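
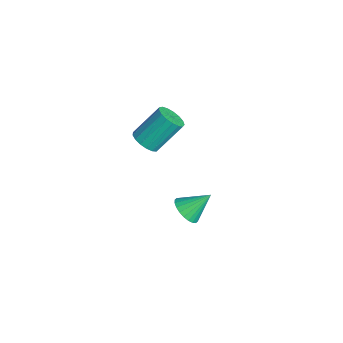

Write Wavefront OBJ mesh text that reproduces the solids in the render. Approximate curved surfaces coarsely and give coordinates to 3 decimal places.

v 2.41 -3.279 -2.551
v 2.769 -2.932 -2.982
v 2.49 -2.341 -1.729
v 2.53 -2.858 -3.044
v 2.273 -2.848 -3.031
v 2.037 -2.903 -2.944
v 1.858 -3.016 -2.798
v 1.762 -3.169 -2.614
v 1.766 -3.339 -2.42
v 1.867 -3.499 -2.246
v 2.051 -3.627 -2.119
v 2.29 -3.701 -2.057
v 2.547 -3.711 -2.071
v 2.783 -3.656 -2.157
v 2.962 -3.543 -2.304
v 3.058 -3.39 -2.488
v 3.054 -3.22 -2.681
v 2.953 -3.059 -2.855
v -2.702 -3.496 -3.098
v -2.079 -3.624 -2.922
v -2.195 -2.491 -1.687
v -2.818 -2.364 -1.862
v -2.052 -3.391 -3.134
v -2.167 -2.258 -1.898
v -2.173 -3.181 -3.337
v -2.289 -2.049 -2.101
v -2.416 -3.044 -3.485
v -2.532 -1.912 -2.249
v -2.725 -3.011 -3.545
v -2.841 -1.879 -2.309
v -3.028 -3.089 -3.502
v -3.144 -1.956 -2.266
v -3.257 -3.26 -3.367
v -3.372 -2.127 -2.131
v -3.358 -3.485 -3.17
v -3.474 -2.352 -1.934
v -3.309 -3.713 -2.956
v -3.425 -2.58 -1.721
v -3.121 -3.891 -2.775
v -3.237 -2.758 -1.54
v -2.838 -3.979 -2.668
v -2.953 -2.846 -1.433
v -2.523 -3.956 -2.66
v -2.638 -2.824 -1.424
v -2.249 -3.828 -2.751
v -2.365 -2.696 -1.516
f 2 1 4
f 2 4 3
f 4 1 5
f 4 5 3
f 5 1 6
f 5 6 3
f 6 1 7
f 6 7 3
f 7 1 8
f 7 8 3
f 8 1 9
f 8 9 3
f 9 1 10
f 9 10 3
f 10 1 11
f 10 11 3
f 11 1 12
f 11 12 3
f 12 1 13
f 12 13 3
f 13 1 14
f 13 14 3
f 14 1 15
f 14 15 3
f 15 1 16
f 15 16 3
f 16 1 17
f 16 17 3
f 17 1 18
f 17 18 3
f 18 1 2
f 18 2 3
f 20 19 23
f 20 23 21
f 21 23 24
f 21 24 22
f 23 19 25
f 23 25 24
f 24 25 26
f 24 26 22
f 25 19 27
f 25 27 26
f 26 27 28
f 26 28 22
f 27 19 29
f 27 29 28
f 28 29 30
f 28 30 22
f 29 19 31
f 29 31 30
f 30 31 32
f 30 32 22
f 31 19 33
f 31 33 32
f 32 33 34
f 32 34 22
f 33 19 35
f 33 35 34
f 34 35 36
f 34 36 22
f 35 19 37
f 35 37 36
f 36 37 38
f 36 38 22
f 37 19 39
f 37 39 38
f 38 39 40
f 38 40 22
f 39 19 41
f 39 41 40
f 40 41 42
f 40 42 22
f 41 19 43
f 41 43 42
f 42 43 44
f 42 44 22
f 43 19 45
f 43 45 44
f 44 45 46
f 44 46 22
f 45 19 20
f 45 20 46
f 46 20 21
f 46 21 22



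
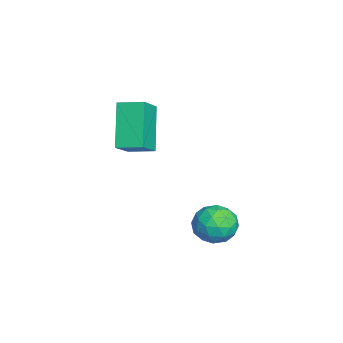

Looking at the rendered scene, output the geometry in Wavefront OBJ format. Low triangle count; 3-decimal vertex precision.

v -0.649 0.313 0.184
v 0.242 -0.051 0.901
v -0.424 1.18 0.345
v 0.468 0.816 1.061
v 0.452 0.284 -1.201
v 1.344 -0.08 -0.485
v 0.678 1.151 -1.041
v 1.569 0.787 -0.324
v 3.908 3.53 -2.773
v 4.39 2.947 -2.748
v 3.19 2.973 -1.952
v 3.672 2.39 -1.927
v 3.876 3.061 -1.642
v 4.319 3.405 -2.15
v 3.261 2.515 -2.55
v 3.704 2.859 -3.058
v 3.989 2.319 -2.61
v 4.37 2.657 -2.049
v 3.21 3.263 -2.651
v 3.591 3.601 -2.09
v 4.212 3.287 -2.833
v 3.368 2.633 -1.867
v 3.488 3.027 -1.7
v 3.771 2.684 -1.685
v 4.171 3.557 -2.481
v 4.454 3.214 -2.467
v 4.152 3.281 -1.817
v 3.126 2.706 -2.233
v 3.409 2.363 -2.219
v 3.809 3.236 -3.015
v 4.092 2.893 -3
v 3.428 2.639 -2.883
v 4.26 2.575 -2.737
v 3.838 2.248 -2.254
v 3.596 2.321 -2.62
v 3.857 2.524 -2.919
v 4.483 2.774 -2.408
v 4.061 2.447 -1.924
v 4.181 2.841 -1.757
v 4.442 3.043 -2.056
v 4.248 2.405 -2.326
v 3.519 3.473 -2.776
v 3.097 3.146 -2.292
v 3.138 2.877 -2.644
v 3.399 3.079 -2.943
v 3.742 3.672 -2.446
v 3.32 3.345 -1.963
v 3.723 3.396 -1.781
v 3.984 3.599 -2.08
v 3.332 3.515 -2.374
f 2 4 1
f 5 2 1
f 1 4 3
f 3 5 1
f 2 8 4
f 6 2 5
f 6 8 2
f 4 8 3
f 7 5 3
f 3 8 7
f 7 6 5
f 8 6 7
f 9 46 25
f 46 20 49
f 25 49 14
f 46 49 25
f 9 25 21
f 25 14 26
f 21 26 10
f 25 26 21
f 9 21 30
f 21 10 31
f 30 31 16
f 21 31 30
f 9 30 42
f 30 16 45
f 42 45 19
f 30 45 42
f 9 42 46
f 42 19 50
f 46 50 20
f 42 50 46
f 10 26 37
f 26 14 40
f 37 40 18
f 26 40 37
f 14 49 27
f 49 20 48
f 27 48 13
f 49 48 27
f 20 50 47
f 50 19 43
f 47 43 11
f 50 43 47
f 19 45 44
f 45 16 32
f 44 32 15
f 45 32 44
f 16 31 36
f 31 10 33
f 36 33 17
f 31 33 36
f 12 38 24
f 38 18 39
f 24 39 13
f 38 39 24
f 12 24 22
f 24 13 23
f 22 23 11
f 24 23 22
f 12 22 29
f 22 11 28
f 29 28 15
f 22 28 29
f 12 29 34
f 29 15 35
f 34 35 17
f 29 35 34
f 12 34 38
f 34 17 41
f 38 41 18
f 34 41 38
f 13 39 27
f 39 18 40
f 27 40 14
f 39 40 27
f 11 23 47
f 23 13 48
f 47 48 20
f 23 48 47
f 15 28 44
f 28 11 43
f 44 43 19
f 28 43 44
f 17 35 36
f 35 15 32
f 36 32 16
f 35 32 36
f 18 41 37
f 41 17 33
f 37 33 10
f 41 33 37



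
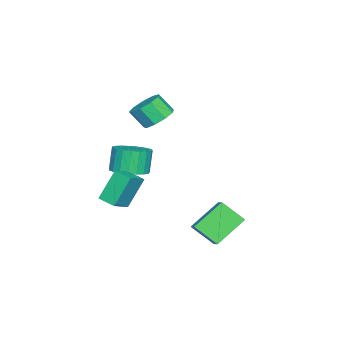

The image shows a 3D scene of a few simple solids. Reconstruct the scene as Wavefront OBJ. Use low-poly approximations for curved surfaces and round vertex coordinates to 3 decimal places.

v -0.982 -2.059 3.17
v -0.122 -2.432 2.85
v -0.098 -3.253 3.87
v -0.958 -2.881 4.19
v -0.008 -1.911 3.267
v 0.016 -2.732 4.287
v -0.349 -1.459 3.638
v -0.326 -2.28 4.659
v -0.987 -1.288 3.791
v -0.963 -2.109 4.811
v -1.622 -1.478 3.652
v -1.598 -2.299 4.673
v -1.958 -1.94 3.288
v -1.934 -2.761 4.309
v -1.837 -2.458 2.869
v -1.813 -3.279 3.889
v -1.316 -2.789 2.59
v -1.292 -3.61 3.611
v -0.639 -2.779 2.583
v -0.615 -3.6 3.603
v 1.92 -2.654 0.576
v 3.059 -2.935 1.243
v 2.266 -1.656 0.406
v 3.405 -1.937 1.073
v 2.775 -3.243 -1.133
v 3.914 -3.524 -0.466
v 3.121 -2.245 -1.303
v 4.26 -2.526 -0.636
v 2.215 2.324 -0.541
v 2.973 2.775 -0.01
v 2.2 3.554 -1.564
v 2.958 4.005 -1.033
v 3.622 1.355 -1.727
v 4.38 1.806 -1.196
v 3.607 2.585 -2.75
v 4.365 3.036 -2.219
v -0.344 -3.526 -0.749
v 0.42 -2.812 -0.441
v -0.133 -2.84 0.996
v -0.896 -3.554 0.689
v 0.081 -2.539 -0.566
v -0.472 -2.567 0.871
v -0.332 -2.436 -0.723
v -0.885 -2.464 0.714
v -0.747 -2.523 -0.884
v -1.3 -2.55 0.553
v -1.092 -2.782 -1.022
v -1.645 -2.81 0.415
v -1.308 -3.17 -1.112
v -1.86 -3.198 0.325
v -1.357 -3.62 -1.14
v -1.909 -3.648 0.297
v -1.231 -4.054 -1.1
v -1.783 -4.082 0.337
v -0.951 -4.396 -0.999
v -1.504 -4.424 0.438
v -0.566 -4.588 -0.855
v -1.119 -4.616 0.582
v -0.143 -4.596 -0.692
v -0.696 -4.624 0.745
v 0.245 -4.419 -0.54
v -0.308 -4.447 0.898
v 0.532 -4.088 -0.423
v -0.021 -4.116 1.014
v 0.667 -3.66 -0.363
v 0.114 -3.688 1.075
v 0.627 -3.208 -0.369
v 0.075 -3.236 1.068
f 2 1 5
f 2 5 3
f 3 5 6
f 3 6 4
f 5 1 7
f 5 7 6
f 6 7 8
f 6 8 4
f 7 1 9
f 7 9 8
f 8 9 10
f 8 10 4
f 9 1 11
f 9 11 10
f 10 11 12
f 10 12 4
f 11 1 13
f 11 13 12
f 12 13 14
f 12 14 4
f 13 1 15
f 13 15 14
f 14 15 16
f 14 16 4
f 15 1 17
f 15 17 16
f 16 17 18
f 16 18 4
f 17 1 19
f 17 19 18
f 18 19 20
f 18 20 4
f 19 1 2
f 19 2 20
f 20 2 3
f 20 3 4
f 22 24 21
f 25 22 21
f 21 24 23
f 23 25 21
f 22 28 24
f 26 22 25
f 26 28 22
f 24 28 23
f 27 25 23
f 23 28 27
f 27 26 25
f 28 26 27
f 30 32 29
f 33 30 29
f 29 32 31
f 31 33 29
f 30 36 32
f 34 30 33
f 34 36 30
f 32 36 31
f 35 33 31
f 31 36 35
f 35 34 33
f 36 34 35
f 38 37 41
f 38 41 39
f 39 41 42
f 39 42 40
f 41 37 43
f 41 43 42
f 42 43 44
f 42 44 40
f 43 37 45
f 43 45 44
f 44 45 46
f 44 46 40
f 45 37 47
f 45 47 46
f 46 47 48
f 46 48 40
f 47 37 49
f 47 49 48
f 48 49 50
f 48 50 40
f 49 37 51
f 49 51 50
f 50 51 52
f 50 52 40
f 51 37 53
f 51 53 52
f 52 53 54
f 52 54 40
f 53 37 55
f 53 55 54
f 54 55 56
f 54 56 40
f 55 37 57
f 55 57 56
f 56 57 58
f 56 58 40
f 57 37 59
f 57 59 58
f 58 59 60
f 58 60 40
f 59 37 61
f 59 61 60
f 60 61 62
f 60 62 40
f 61 37 63
f 61 63 62
f 62 63 64
f 62 64 40
f 63 37 65
f 63 65 64
f 64 65 66
f 64 66 40
f 65 37 67
f 65 67 66
f 66 67 68
f 66 68 40
f 67 37 38
f 67 38 68
f 68 38 39
f 68 39 40



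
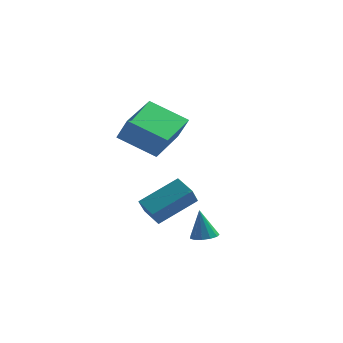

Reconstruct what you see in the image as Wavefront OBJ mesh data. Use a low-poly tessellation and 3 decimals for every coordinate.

v -4.454 -1.161 -2.798
v -4.494 -1.857 -1.96
v -3.108 -0.025 -1.789
v -3.148 -0.721 -0.951
v -3.692 -1.699 -3.209
v -3.732 -2.395 -2.371
v -2.346 -0.563 -2.2
v -2.386 -1.259 -1.362
v -5.003 -3.085 2.051
v -4.47 -3.354 3.103
v -4.719 -1 2.44
v -4.185 -1.269 3.492
v -3.335 -3.151 1.188
v -2.801 -3.42 2.24
v -3.05 -1.066 1.577
v -2.517 -1.335 2.629
v -1.453 -2.807 -3.13
v -0.894 -2.986 -3.008
v -1.707 -2.673 -1.77
v -0.881 -2.65 -3.039
v -1.05 -2.363 -3.099
v -1.347 -2.218 -3.168
v -1.678 -2.259 -3.226
v -1.937 -2.475 -3.253
v -2.042 -2.796 -3.241
v -1.961 -3.12 -3.194
v -1.718 -3.345 -3.126
v -1.391 -3.4 -3.06
v -1.084 -3.266 -3.016
f 2 4 1
f 5 2 1
f 1 4 3
f 3 5 1
f 2 8 4
f 6 2 5
f 6 8 2
f 4 8 3
f 7 5 3
f 3 8 7
f 7 6 5
f 8 6 7
f 10 12 9
f 13 10 9
f 9 12 11
f 11 13 9
f 10 16 12
f 14 10 13
f 14 16 10
f 12 16 11
f 15 13 11
f 11 16 15
f 15 14 13
f 16 14 15
f 18 17 20
f 18 20 19
f 20 17 21
f 20 21 19
f 21 17 22
f 21 22 19
f 22 17 23
f 22 23 19
f 23 17 24
f 23 24 19
f 24 17 25
f 24 25 19
f 25 17 26
f 25 26 19
f 26 17 27
f 26 27 19
f 27 17 28
f 27 28 19
f 28 17 29
f 28 29 19
f 29 17 18
f 29 18 19



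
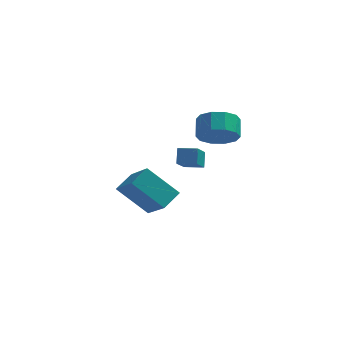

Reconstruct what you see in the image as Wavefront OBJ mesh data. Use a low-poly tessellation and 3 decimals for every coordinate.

v -1.188 -0.398 -1.983
v -2.708 -0.066 -0.633
v -2.08 1.053 -3.344
v -3.6 1.385 -1.994
v -0.56 0.455 -1.486
v -2.08 0.787 -0.136
v -1.452 1.906 -2.847
v -2.972 2.238 -1.497
v 1.208 -0.368 2.825
v 2.032 -0.646 3.299
v 1.975 0.231 3.91
v 1.152 0.508 3.435
v 2.196 -0.302 2.821
v 2.14 0.575 3.431
v 1.983 0.016 2.344
v 1.927 0.893 2.954
v 1.474 0.188 2.05
v 1.418 1.065 2.661
v 0.864 0.147 2.053
v 0.807 1.024 2.663
v 0.385 -0.091 2.35
v 0.328 0.786 2.961
v 0.22 -0.435 2.829
v 0.164 0.442 3.439
v 0.433 -0.753 3.306
v 0.377 0.124 3.916
v 0.942 -0.925 3.599
v 0.886 -0.048 4.21
v 1.553 -0.884 3.597
v 1.496 -0.007 4.207
v -0.29 -0.469 0.832
v -0.509 -1.862 1.902
v -0.294 0.049 1.506
v -0.513 -1.344 2.576
v 0.613 -0.556 0.904
v 0.394 -1.949 1.974
v 0.609 -0.038 1.578
v 0.39 -1.431 2.648
f 2 4 1
f 5 2 1
f 1 4 3
f 3 5 1
f 2 8 4
f 6 2 5
f 6 8 2
f 4 8 3
f 7 5 3
f 3 8 7
f 7 6 5
f 8 6 7
f 10 9 13
f 10 13 11
f 11 13 14
f 11 14 12
f 13 9 15
f 13 15 14
f 14 15 16
f 14 16 12
f 15 9 17
f 15 17 16
f 16 17 18
f 16 18 12
f 17 9 19
f 17 19 18
f 18 19 20
f 18 20 12
f 19 9 21
f 19 21 20
f 20 21 22
f 20 22 12
f 21 9 23
f 21 23 22
f 22 23 24
f 22 24 12
f 23 9 25
f 23 25 24
f 24 25 26
f 24 26 12
f 25 9 27
f 25 27 26
f 26 27 28
f 26 28 12
f 27 9 29
f 27 29 28
f 28 29 30
f 28 30 12
f 29 9 10
f 29 10 30
f 30 10 11
f 30 11 12
f 32 34 31
f 35 32 31
f 31 34 33
f 33 35 31
f 32 38 34
f 36 32 35
f 36 38 32
f 34 38 33
f 37 35 33
f 33 38 37
f 37 36 35
f 38 36 37



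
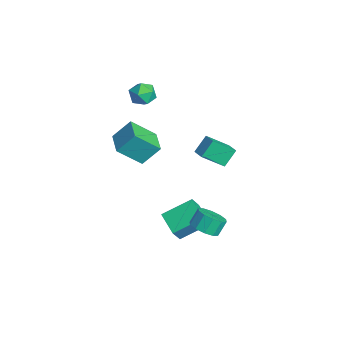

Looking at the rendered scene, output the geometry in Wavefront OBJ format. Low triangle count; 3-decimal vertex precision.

v 1.065 3.925 -0.015
v 0.957 2.588 1.094
v 0.703 4.706 0.892
v 0.595 3.369 2
v 1.925 4.051 0.22
v 1.817 2.714 1.328
v 1.563 4.832 1.126
v 1.455 3.495 2.235
v -3.332 1.433 3.245
v -3.042 1.026 2.492
v -4.678 0.914 3.008
v -4.388 0.507 2.255
v -4.113 0.21 3.063
v -3.281 0.531 3.21
v -4.439 1.409 2.29
v -3.607 1.73 2.437
v -3.726 1.011 1.901
v -3.525 0.27 2.379
v -4.195 1.67 3.121
v -3.994 0.929 3.599
v -2.89 0.381 -1.334
v -3.11 -1.074 0.022
v -2.787 1.454 -0.165
v -3.007 -0 1.19
v -1.293 0.18 -1.29
v -1.513 -1.274 0.065
v -1.19 1.254 -0.122
v -1.41 -0.201 1.234
v 3.957 2.199 -3.121
v 4.577 2.824 -3.352
v 4.303 3.406 -2.509
v 3.683 2.781 -2.279
v 4.092 2.959 -3.603
v 3.819 3.541 -2.76
v 3.556 2.804 -3.67
v 3.282 3.386 -2.828
v 3.173 2.418 -3.528
v 2.899 3 -2.685
v 3.089 1.948 -3.23
v 2.815 2.531 -2.388
v 3.337 1.574 -2.891
v 3.063 2.156 -2.048
v 3.821 1.439 -2.64
v 3.548 2.021 -1.797
v 4.358 1.594 -2.572
v 4.084 2.176 -1.73
v 4.741 1.98 -2.715
v 4.467 2.562 -1.872
v 4.825 2.449 -3.012
v 4.551 3.032 -2.17
v 0.966 1.052 -4.753
v 0.969 2.87 -3.85
v 2.417 1.293 -5.242
v 2.42 3.111 -4.338
v 1.44 0.489 -3.622
v 1.443 2.307 -2.718
v 2.891 0.73 -4.11
v 2.894 2.548 -3.207
f 2 4 1
f 5 2 1
f 1 4 3
f 3 5 1
f 2 8 4
f 6 2 5
f 6 8 2
f 4 8 3
f 7 5 3
f 3 8 7
f 7 6 5
f 8 6 7
f 9 20 14
f 9 14 10
f 9 10 16
f 9 16 19
f 9 19 20
f 10 14 18
f 14 20 13
f 20 19 11
f 19 16 15
f 16 10 17
f 12 18 13
f 12 13 11
f 12 11 15
f 12 15 17
f 12 17 18
f 13 18 14
f 11 13 20
f 15 11 19
f 17 15 16
f 18 17 10
f 22 24 21
f 25 22 21
f 21 24 23
f 23 25 21
f 22 28 24
f 26 22 25
f 26 28 22
f 24 28 23
f 27 25 23
f 23 28 27
f 27 26 25
f 28 26 27
f 30 29 33
f 30 33 31
f 31 33 34
f 31 34 32
f 33 29 35
f 33 35 34
f 34 35 36
f 34 36 32
f 35 29 37
f 35 37 36
f 36 37 38
f 36 38 32
f 37 29 39
f 37 39 38
f 38 39 40
f 38 40 32
f 39 29 41
f 39 41 40
f 40 41 42
f 40 42 32
f 41 29 43
f 41 43 42
f 42 43 44
f 42 44 32
f 43 29 45
f 43 45 44
f 44 45 46
f 44 46 32
f 45 29 47
f 45 47 46
f 46 47 48
f 46 48 32
f 47 29 49
f 47 49 48
f 48 49 50
f 48 50 32
f 49 29 30
f 49 30 50
f 50 30 31
f 50 31 32
f 52 54 51
f 55 52 51
f 51 54 53
f 53 55 51
f 52 58 54
f 56 52 55
f 56 58 52
f 54 58 53
f 57 55 53
f 53 58 57
f 57 56 55
f 58 56 57



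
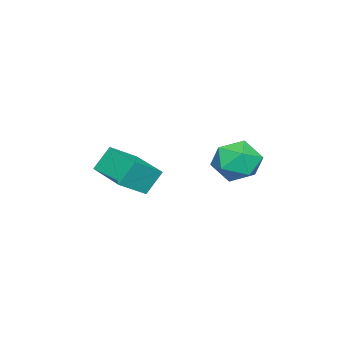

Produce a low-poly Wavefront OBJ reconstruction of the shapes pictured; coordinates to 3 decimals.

v -0.061 -0.768 -0.982
v 0.891 -1.292 -0.269
v 0.791 0.591 -1.121
v 1.743 0.067 -0.408
v 0.397 -1.147 -1.872
v 1.349 -1.671 -1.159
v 1.249 0.212 -2.011
v 2.201 -0.312 -1.298
v -0.036 3.799 -0.189
v 0.718 3.626 -0.715
v -0.318 2.314 -0.105
v 0.436 2.141 -0.631
v 0.538 2.466 0.241
v 0.712 3.384 0.189
v -0.312 2.556 -1.009
v -0.138 3.474 -1.061
v 0.548 2.858 -1.222
v 1.073 2.802 -0.45
v -0.673 3.138 -0.37
v -0.148 3.082 0.402
f 2 4 1
f 5 2 1
f 1 4 3
f 3 5 1
f 2 8 4
f 6 2 5
f 6 8 2
f 4 8 3
f 7 5 3
f 3 8 7
f 7 6 5
f 8 6 7
f 9 20 14
f 9 14 10
f 9 10 16
f 9 16 19
f 9 19 20
f 10 14 18
f 14 20 13
f 20 19 11
f 19 16 15
f 16 10 17
f 12 18 13
f 12 13 11
f 12 11 15
f 12 15 17
f 12 17 18
f 13 18 14
f 11 13 20
f 15 11 19
f 17 15 16
f 18 17 10



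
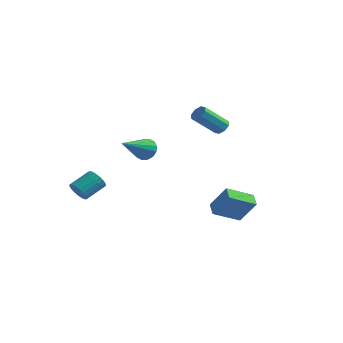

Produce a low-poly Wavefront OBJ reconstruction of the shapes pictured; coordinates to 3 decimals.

v -3.009 2.085 0.984
v -2.399 1.773 0.68
v -3.431 0.235 2.036
v -2.275 1.933 1.011
v -2.348 2.134 1.335
v -2.598 2.322 1.565
v -2.958 2.446 1.64
v -3.332 2.474 1.539
v -3.619 2.398 1.289
v -3.743 2.238 0.957
v -3.67 2.037 0.633
v -3.42 1.849 0.403
v -3.06 1.725 0.329
v -2.686 1.697 0.43
v 0.716 3.708 2.773
v 1.003 3.937 3.169
v 0.111 2.921 4.403
v -0.176 2.692 4.007
v 0.654 4.143 3.087
v -0.237 3.127 4.321
v 0.341 4.094 2.821
v -0.55 3.078 4.055
v 0.248 3.819 2.527
v -0.643 2.803 3.761
v 0.429 3.479 2.377
v -0.463 2.463 3.611
v 0.777 3.273 2.459
v -0.114 2.257 3.693
v 1.09 3.322 2.725
v 0.199 2.306 3.959
v 1.183 3.597 3.019
v 0.292 2.581 4.253
v -3.872 -3.5 -0.146
v -3.516 -3.889 0.234
v -3.012 -2.808 0.866
v -3.368 -2.42 0.486
v -3.349 -3.845 0.026
v -2.845 -2.764 0.659
v -3.272 -3.742 -0.211
v -2.768 -2.661 0.421
v -3.299 -3.597 -0.438
v -2.795 -2.516 0.194
v -3.425 -3.435 -0.614
v -2.921 -2.354 0.018
v -3.629 -3.285 -0.709
v -3.125 -2.204 -0.077
v -3.874 -3.171 -0.707
v -3.37 -2.091 -0.074
v -4.119 -3.115 -0.608
v -3.615 -2.034 0.025
v -4.322 -3.125 -0.429
v -3.817 -2.045 0.204
v -4.446 -3.201 -0.201
v -3.942 -2.12 0.431
v -4.472 -3.328 0.036
v -3.967 -2.247 0.669
v -4.393 -3.484 0.242
v -3.889 -2.404 0.874
v -4.225 -3.644 0.381
v -3.721 -2.563 1.013
v -3.995 -3.779 0.428
v -3.491 -2.698 1.06
v -3.745 -3.866 0.376
v -3.24 -2.785 1.009
v 2.288 -0.421 -1.656
v 3.199 -0.376 -0.305
v 1.805 0.21 -1.351
v 2.717 0.255 -0.001
v 3.303 0.705 -2.379
v 4.215 0.75 -1.029
v 2.821 1.336 -2.075
v 3.732 1.381 -0.724
f 2 1 4
f 2 4 3
f 4 1 5
f 4 5 3
f 5 1 6
f 5 6 3
f 6 1 7
f 6 7 3
f 7 1 8
f 7 8 3
f 8 1 9
f 8 9 3
f 9 1 10
f 9 10 3
f 10 1 11
f 10 11 3
f 11 1 12
f 11 12 3
f 12 1 13
f 12 13 3
f 13 1 14
f 13 14 3
f 14 1 2
f 14 2 3
f 16 15 19
f 16 19 17
f 17 19 20
f 17 20 18
f 19 15 21
f 19 21 20
f 20 21 22
f 20 22 18
f 21 15 23
f 21 23 22
f 22 23 24
f 22 24 18
f 23 15 25
f 23 25 24
f 24 25 26
f 24 26 18
f 25 15 27
f 25 27 26
f 26 27 28
f 26 28 18
f 27 15 29
f 27 29 28
f 28 29 30
f 28 30 18
f 29 15 31
f 29 31 30
f 30 31 32
f 30 32 18
f 31 15 16
f 31 16 32
f 32 16 17
f 32 17 18
f 34 33 37
f 34 37 35
f 35 37 38
f 35 38 36
f 37 33 39
f 37 39 38
f 38 39 40
f 38 40 36
f 39 33 41
f 39 41 40
f 40 41 42
f 40 42 36
f 41 33 43
f 41 43 42
f 42 43 44
f 42 44 36
f 43 33 45
f 43 45 44
f 44 45 46
f 44 46 36
f 45 33 47
f 45 47 46
f 46 47 48
f 46 48 36
f 47 33 49
f 47 49 48
f 48 49 50
f 48 50 36
f 49 33 51
f 49 51 50
f 50 51 52
f 50 52 36
f 51 33 53
f 51 53 52
f 52 53 54
f 52 54 36
f 53 33 55
f 53 55 54
f 54 55 56
f 54 56 36
f 55 33 57
f 55 57 56
f 56 57 58
f 56 58 36
f 57 33 59
f 57 59 58
f 58 59 60
f 58 60 36
f 59 33 61
f 59 61 60
f 60 61 62
f 60 62 36
f 61 33 63
f 61 63 62
f 62 63 64
f 62 64 36
f 63 33 34
f 63 34 64
f 64 34 35
f 64 35 36
f 66 68 65
f 69 66 65
f 65 68 67
f 67 69 65
f 66 72 68
f 70 66 69
f 70 72 66
f 68 72 67
f 71 69 67
f 67 72 71
f 71 70 69
f 72 70 71



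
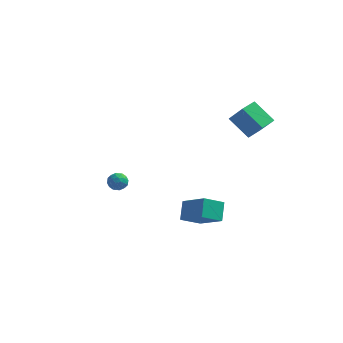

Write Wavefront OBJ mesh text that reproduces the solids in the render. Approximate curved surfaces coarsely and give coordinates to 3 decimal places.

v 1.858 -4.095 -1.434
v 1.724 -3.19 -0.51
v 2.785 -3.29 -2.087
v 2.651 -2.386 -1.163
v 3.349 -4.954 -0.377
v 3.215 -4.05 0.547
v 4.276 -4.15 -1.03
v 4.142 -3.245 -0.106
v -3.423 2.015 -2.855
v -3.068 1.433 -2.899
v -4.312 1.447 -2.521
v -3.957 0.865 -2.565
v -3.804 1.323 -2.081
v -3.255 1.674 -2.287
v -4.125 1.206 -3.133
v -3.576 1.557 -3.339
v -3.502 0.933 -3.07
v -3.304 1.005 -2.42
v -4.076 1.875 -3
v -3.878 1.947 -2.35
v -3.168 1.773 -2.906
v -4.212 1.107 -2.514
v -4.123 1.376 -2.229
v -3.914 1.033 -2.255
v -3.278 1.915 -2.547
v -3.069 1.573 -2.572
v -3.502 1.508 -2.092
v -4.311 1.307 -2.848
v -4.102 0.965 -2.873
v -3.466 1.847 -3.165
v -3.257 1.504 -3.191
v -3.878 1.372 -3.328
v -3.214 1.138 -3.033
v -3.736 0.804 -2.837
v -3.835 1.005 -3.17
v -3.512 1.211 -3.292
v -3.097 1.18 -2.651
v -3.62 0.846 -2.455
v -3.53 1.115 -2.17
v -3.207 1.322 -2.291
v -3.352 0.886 -2.752
v -3.76 2.034 -2.965
v -4.283 1.7 -2.769
v -4.173 1.558 -3.129
v -3.85 1.765 -3.25
v -3.644 2.076 -2.583
v -4.166 1.742 -2.387
v -3.868 1.669 -2.128
v -3.545 1.875 -2.25
v -4.028 1.994 -2.668
v 2.624 3.082 2.857
v 3.555 2.654 4.086
v 3.039 4.185 2.928
v 3.969 3.756 4.157
v 3.931 2.664 1.723
v 4.861 2.235 2.952
v 4.345 3.766 1.794
v 5.276 3.338 3.023
f 2 4 1
f 5 2 1
f 1 4 3
f 3 5 1
f 2 8 4
f 6 2 5
f 6 8 2
f 4 8 3
f 7 5 3
f 3 8 7
f 7 6 5
f 8 6 7
f 9 46 25
f 46 20 49
f 25 49 14
f 46 49 25
f 9 25 21
f 25 14 26
f 21 26 10
f 25 26 21
f 9 21 30
f 21 10 31
f 30 31 16
f 21 31 30
f 9 30 42
f 30 16 45
f 42 45 19
f 30 45 42
f 9 42 46
f 42 19 50
f 46 50 20
f 42 50 46
f 10 26 37
f 26 14 40
f 37 40 18
f 26 40 37
f 14 49 27
f 49 20 48
f 27 48 13
f 49 48 27
f 20 50 47
f 50 19 43
f 47 43 11
f 50 43 47
f 19 45 44
f 45 16 32
f 44 32 15
f 45 32 44
f 16 31 36
f 31 10 33
f 36 33 17
f 31 33 36
f 12 38 24
f 38 18 39
f 24 39 13
f 38 39 24
f 12 24 22
f 24 13 23
f 22 23 11
f 24 23 22
f 12 22 29
f 22 11 28
f 29 28 15
f 22 28 29
f 12 29 34
f 29 15 35
f 34 35 17
f 29 35 34
f 12 34 38
f 34 17 41
f 38 41 18
f 34 41 38
f 13 39 27
f 39 18 40
f 27 40 14
f 39 40 27
f 11 23 47
f 23 13 48
f 47 48 20
f 23 48 47
f 15 28 44
f 28 11 43
f 44 43 19
f 28 43 44
f 17 35 36
f 35 15 32
f 36 32 16
f 35 32 36
f 18 41 37
f 41 17 33
f 37 33 10
f 41 33 37
f 52 54 51
f 55 52 51
f 51 54 53
f 53 55 51
f 52 58 54
f 56 52 55
f 56 58 52
f 54 58 53
f 57 55 53
f 53 58 57
f 57 56 55
f 58 56 57



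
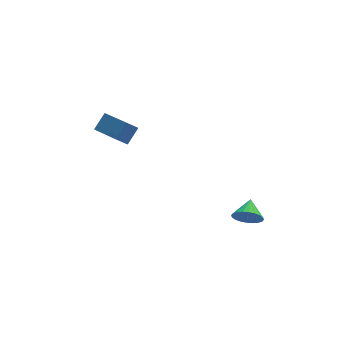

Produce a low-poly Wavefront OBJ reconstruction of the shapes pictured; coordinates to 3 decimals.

v -3.376 1.973 1.839
v -2.683 2.538 2.639
v -4.236 3.836 1.268
v -3.543 4.401 2.068
v -2.717 2.079 1.192
v -2.024 2.644 1.992
v -3.577 3.942 0.621
v -2.884 4.507 1.421
v 2.46 -3.982 -0.629
v 2.731 -4.419 0.06
v 2.88 -2.938 -0.131
v 3.002 -4.434 -0.138
v 3.19 -4.38 -0.41
v 3.267 -4.265 -0.716
v 3.221 -4.107 -1.008
v 3.06 -3.93 -1.243
v 2.807 -3.761 -1.384
v 2.501 -3.626 -1.41
v 2.189 -3.544 -1.318
v 1.918 -3.529 -1.12
v 1.73 -3.583 -0.847
v 1.653 -3.698 -0.542
v 1.699 -3.856 -0.249
v 1.86 -4.033 -0.014
v 2.113 -4.202 0.127
v 2.419 -4.338 0.153
f 2 4 1
f 5 2 1
f 1 4 3
f 3 5 1
f 2 8 4
f 6 2 5
f 6 8 2
f 4 8 3
f 7 5 3
f 3 8 7
f 7 6 5
f 8 6 7
f 10 9 12
f 10 12 11
f 12 9 13
f 12 13 11
f 13 9 14
f 13 14 11
f 14 9 15
f 14 15 11
f 15 9 16
f 15 16 11
f 16 9 17
f 16 17 11
f 17 9 18
f 17 18 11
f 18 9 19
f 18 19 11
f 19 9 20
f 19 20 11
f 20 9 21
f 20 21 11
f 21 9 22
f 21 22 11
f 22 9 23
f 22 23 11
f 23 9 24
f 23 24 11
f 24 9 25
f 24 25 11
f 25 9 26
f 25 26 11
f 26 9 10
f 26 10 11



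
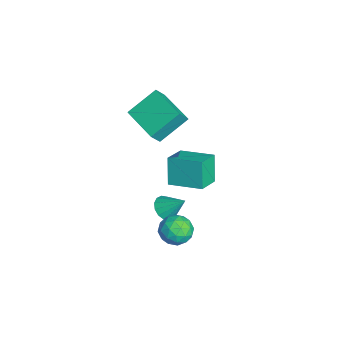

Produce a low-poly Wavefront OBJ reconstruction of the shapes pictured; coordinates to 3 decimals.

v 0.137 -1.09 -0.094
v 0.473 -0.694 -0.622
v 0.663 -0.19 0.914
v 0.126 -0.535 -0.584
v -0.217 -0.524 -0.414
v -0.465 -0.665 -0.159
v -0.553 -0.919 0.114
v -0.455 -1.22 0.33
v -0.199 -1.485 0.433
v 0.147 -1.645 0.395
v 0.491 -1.655 0.226
v 0.739 -1.515 -0.03
v 0.826 -1.26 -0.302
v 0.729 -0.96 -0.519
v -4.377 -2.01 3.085
v -3.976 -2.494 3.901
v -4.922 -0.529 4.23
v -4.521 -1.013 5.047
v -2.499 -1.047 2.733
v -2.098 -1.531 3.55
v -3.044 0.434 3.879
v -2.643 -0.05 4.695
v 2.351 -0.334 -0.281
v 2.907 -0.153 0.422
v 1.893 -1.567 0.398
v 2.449 -1.386 1.101
v 1.717 -0.858 0.949
v 2 -0.097 0.529
v 2.8 -1.623 0.291
v 3.083 -0.862 -0.129
v 3.184 -0.95 0.775
v 2.516 -0.477 1.183
v 2.284 -1.243 -0.363
v 1.616 -0.77 0.045
v 2.669 -0.135 0.011
v 2.131 -1.585 0.809
v 1.701 -1.275 0.72
v 2.028 -1.168 1.133
v 2.136 -0.102 0.074
v 2.463 0.004 0.487
v 1.764 -0.41 0.797
v 2.337 -1.724 0.333
v 2.664 -1.618 0.746
v 2.772 -0.552 -0.313
v 3.099 -0.445 0.1
v 3.036 -1.31 0.023
v 3.159 -0.497 0.632
v 2.89 -1.222 1.031
v 3.096 -1.362 0.555
v 3.262 -0.914 0.308
v 2.766 -0.219 0.871
v 2.497 -0.944 1.271
v 2.067 -0.634 1.181
v 2.233 -0.186 0.934
v 2.929 -0.688 1.079
v 2.303 -0.776 -0.451
v 2.034 -1.501 -0.051
v 2.567 -1.534 -0.114
v 2.733 -1.086 -0.361
v 1.91 -0.498 -0.211
v 1.641 -1.223 0.188
v 1.538 -0.806 0.512
v 1.704 -0.358 0.265
v 1.871 -1.032 -0.259
v -1.047 -0.828 0.63
v -1.725 -0.761 2.122
v -2.138 -0.053 0.099
v -2.816 0.014 1.591
v -0.104 0.746 0.989
v -0.782 0.813 2.481
v -1.195 1.521 0.458
v -1.873 1.588 1.95
f 2 1 4
f 2 4 3
f 4 1 5
f 4 5 3
f 5 1 6
f 5 6 3
f 6 1 7
f 6 7 3
f 7 1 8
f 7 8 3
f 8 1 9
f 8 9 3
f 9 1 10
f 9 10 3
f 10 1 11
f 10 11 3
f 11 1 12
f 11 12 3
f 12 1 13
f 12 13 3
f 13 1 14
f 13 14 3
f 14 1 2
f 14 2 3
f 16 18 15
f 19 16 15
f 15 18 17
f 17 19 15
f 16 22 18
f 20 16 19
f 20 22 16
f 18 22 17
f 21 19 17
f 17 22 21
f 21 20 19
f 22 20 21
f 23 60 39
f 60 34 63
f 39 63 28
f 60 63 39
f 23 39 35
f 39 28 40
f 35 40 24
f 39 40 35
f 23 35 44
f 35 24 45
f 44 45 30
f 35 45 44
f 23 44 56
f 44 30 59
f 56 59 33
f 44 59 56
f 23 56 60
f 56 33 64
f 60 64 34
f 56 64 60
f 24 40 51
f 40 28 54
f 51 54 32
f 40 54 51
f 28 63 41
f 63 34 62
f 41 62 27
f 63 62 41
f 34 64 61
f 64 33 57
f 61 57 25
f 64 57 61
f 33 59 58
f 59 30 46
f 58 46 29
f 59 46 58
f 30 45 50
f 45 24 47
f 50 47 31
f 45 47 50
f 26 52 38
f 52 32 53
f 38 53 27
f 52 53 38
f 26 38 36
f 38 27 37
f 36 37 25
f 38 37 36
f 26 36 43
f 36 25 42
f 43 42 29
f 36 42 43
f 26 43 48
f 43 29 49
f 48 49 31
f 43 49 48
f 26 48 52
f 48 31 55
f 52 55 32
f 48 55 52
f 27 53 41
f 53 32 54
f 41 54 28
f 53 54 41
f 25 37 61
f 37 27 62
f 61 62 34
f 37 62 61
f 29 42 58
f 42 25 57
f 58 57 33
f 42 57 58
f 31 49 50
f 49 29 46
f 50 46 30
f 49 46 50
f 32 55 51
f 55 31 47
f 51 47 24
f 55 47 51
f 66 68 65
f 69 66 65
f 65 68 67
f 67 69 65
f 66 72 68
f 70 66 69
f 70 72 66
f 68 72 67
f 71 69 67
f 67 72 71
f 71 70 69
f 72 70 71



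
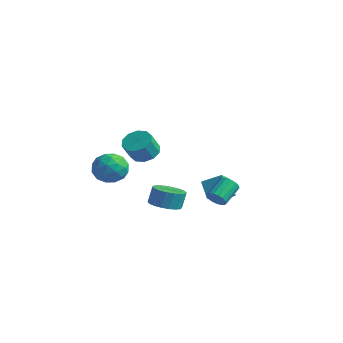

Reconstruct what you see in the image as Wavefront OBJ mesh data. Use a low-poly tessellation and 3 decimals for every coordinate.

v -3.194 -1.516 1.616
v -2.541 -1.732 0.752
v -4.279 -2.848 1.128
v -3.626 -3.064 0.264
v -3.272 -3.271 1.289
v -2.601 -2.447 1.591
v -4.219 -2.133 0.289
v -3.548 -1.309 0.591
v -3.174 -2.113 -0.068
v -2.589 -2.816 0.551
v -4.231 -1.764 1.329
v -3.646 -2.467 1.948
v -2.772 -1.507 1.227
v -4.048 -3.073 0.653
v -3.84 -3.194 1.256
v -3.456 -3.321 0.748
v -2.808 -1.927 1.72
v -2.424 -2.054 1.212
v -2.854 -2.959 1.528
v -4.396 -2.526 0.668
v -4.012 -2.653 0.16
v -3.364 -1.259 1.132
v -2.98 -1.386 0.624
v -3.966 -1.621 0.352
v -2.76 -1.858 0.237
v -3.398 -2.641 -0.05
v -3.747 -2.094 -0.035
v -3.352 -1.61 0.142
v -2.416 -2.271 0.601
v -3.054 -3.054 0.314
v -2.846 -3.176 0.916
v -2.452 -2.692 1.094
v -2.789 -2.495 0.119
v -3.766 -1.526 1.566
v -4.404 -2.309 1.279
v -4.368 -1.888 0.786
v -3.974 -1.404 0.964
v -3.422 -1.939 1.93
v -4.06 -2.722 1.643
v -3.468 -2.97 1.738
v -3.073 -2.486 1.915
v -4.031 -2.085 1.761
v 4.041 -1.435 0.891
v 4.556 -1.2 0.662
v 4.334 -0.031 1.361
v 3.819 -0.265 1.589
v 4.352 -1.123 0.468
v 4.13 0.046 1.167
v 4.076 -1.117 0.371
v 3.855 0.052 1.07
v 3.793 -1.184 0.393
v 3.571 -0.015 1.092
v 3.566 -1.308 0.529
v 3.345 -0.139 1.227
v 3.448 -1.461 0.747
v 3.227 -0.292 1.446
v 3.466 -1.608 0.999
v 3.245 -0.439 1.698
v 3.616 -1.716 1.226
v 3.394 -0.546 1.925
v 3.863 -1.758 1.376
v 3.641 -0.589 2.075
v 4.15 -1.727 1.415
v 3.929 -0.558 2.113
v 4.413 -1.629 1.333
v 4.191 -0.46 2.032
v 4.59 -1.486 1.151
v 4.369 -0.317 1.85
v 4.642 -1.331 0.908
v 4.42 -0.162 1.607
v -0.287 -2.512 3.292
v 0.19 -1.882 3.656
v 0.304 -2.578 4.712
v -0.173 -3.208 4.348
v -0.326 -1.788 3.774
v -0.213 -2.485 4.829
v -0.828 -1.971 3.707
v -0.714 -2.668 4.763
v -1.122 -2.36 3.482
v -1.009 -3.057 4.538
v -1.098 -2.808 3.184
v -0.984 -3.504 4.24
v -0.764 -3.142 2.928
v -0.65 -3.838 3.984
v -0.247 -3.235 2.811
v -0.134 -3.932 3.866
v 0.254 -3.052 2.877
v 0.368 -3.749 3.933
v 0.549 -2.663 3.102
v 0.662 -3.36 4.158
v 0.524 -2.216 3.4
v 0.638 -2.912 4.456
v 1.297 -2.557 -0.149
v 1.917 -1.898 -0.364
v 1.923 -1.564 0.673
v 1.303 -2.223 0.889
v 1.555 -1.707 -0.424
v 1.56 -1.373 0.613
v 1.142 -1.684 -0.429
v 1.147 -1.35 0.608
v 0.759 -1.834 -0.379
v 0.765 -1.5 0.659
v 0.483 -2.128 -0.283
v 0.489 -1.793 0.755
v 0.369 -2.506 -0.16
v 0.374 -2.172 0.877
v 0.438 -2.894 -0.035
v 0.443 -2.56 1.002
v 0.677 -3.216 0.067
v 0.683 -2.882 1.104
v 1.04 -3.407 0.127
v 1.045 -3.073 1.164
v 1.453 -3.43 0.132
v 1.458 -3.096 1.169
v 1.835 -3.28 0.081
v 1.841 -2.946 1.119
v 2.111 -2.987 -0.015
v 2.117 -2.652 1.023
v 2.226 -2.608 -0.137
v 2.231 -2.274 0.9
v 2.157 -2.22 -0.262
v 2.162 -1.886 0.775
v 1.16 0.692 -0.777
v 0.281 1.088 0.064
v 0.919 1.553 -1.435
v 0.039 1.949 -0.594
v 2.041 1.391 -0.186
v 1.161 1.787 0.655
v 1.799 2.252 -0.844
v 0.92 2.648 -0.003
f 1 38 17
f 38 12 41
f 17 41 6
f 38 41 17
f 1 17 13
f 17 6 18
f 13 18 2
f 17 18 13
f 1 13 22
f 13 2 23
f 22 23 8
f 13 23 22
f 1 22 34
f 22 8 37
f 34 37 11
f 22 37 34
f 1 34 38
f 34 11 42
f 38 42 12
f 34 42 38
f 2 18 29
f 18 6 32
f 29 32 10
f 18 32 29
f 6 41 19
f 41 12 40
f 19 40 5
f 41 40 19
f 12 42 39
f 42 11 35
f 39 35 3
f 42 35 39
f 11 37 36
f 37 8 24
f 36 24 7
f 37 24 36
f 8 23 28
f 23 2 25
f 28 25 9
f 23 25 28
f 4 30 16
f 30 10 31
f 16 31 5
f 30 31 16
f 4 16 14
f 16 5 15
f 14 15 3
f 16 15 14
f 4 14 21
f 14 3 20
f 21 20 7
f 14 20 21
f 4 21 26
f 21 7 27
f 26 27 9
f 21 27 26
f 4 26 30
f 26 9 33
f 30 33 10
f 26 33 30
f 5 31 19
f 31 10 32
f 19 32 6
f 31 32 19
f 3 15 39
f 15 5 40
f 39 40 12
f 15 40 39
f 7 20 36
f 20 3 35
f 36 35 11
f 20 35 36
f 9 27 28
f 27 7 24
f 28 24 8
f 27 24 28
f 10 33 29
f 33 9 25
f 29 25 2
f 33 25 29
f 44 43 47
f 44 47 45
f 45 47 48
f 45 48 46
f 47 43 49
f 47 49 48
f 48 49 50
f 48 50 46
f 49 43 51
f 49 51 50
f 50 51 52
f 50 52 46
f 51 43 53
f 51 53 52
f 52 53 54
f 52 54 46
f 53 43 55
f 53 55 54
f 54 55 56
f 54 56 46
f 55 43 57
f 55 57 56
f 56 57 58
f 56 58 46
f 57 43 59
f 57 59 58
f 58 59 60
f 58 60 46
f 59 43 61
f 59 61 60
f 60 61 62
f 60 62 46
f 61 43 63
f 61 63 62
f 62 63 64
f 62 64 46
f 63 43 65
f 63 65 64
f 64 65 66
f 64 66 46
f 65 43 67
f 65 67 66
f 66 67 68
f 66 68 46
f 67 43 69
f 67 69 68
f 68 69 70
f 68 70 46
f 69 43 44
f 69 44 70
f 70 44 45
f 70 45 46
f 72 71 75
f 72 75 73
f 73 75 76
f 73 76 74
f 75 71 77
f 75 77 76
f 76 77 78
f 76 78 74
f 77 71 79
f 77 79 78
f 78 79 80
f 78 80 74
f 79 71 81
f 79 81 80
f 80 81 82
f 80 82 74
f 81 71 83
f 81 83 82
f 82 83 84
f 82 84 74
f 83 71 85
f 83 85 84
f 84 85 86
f 84 86 74
f 85 71 87
f 85 87 86
f 86 87 88
f 86 88 74
f 87 71 89
f 87 89 88
f 88 89 90
f 88 90 74
f 89 71 91
f 89 91 90
f 90 91 92
f 90 92 74
f 91 71 72
f 91 72 92
f 92 72 73
f 92 73 74
f 94 93 97
f 94 97 95
f 95 97 98
f 95 98 96
f 97 93 99
f 97 99 98
f 98 99 100
f 98 100 96
f 99 93 101
f 99 101 100
f 100 101 102
f 100 102 96
f 101 93 103
f 101 103 102
f 102 103 104
f 102 104 96
f 103 93 105
f 103 105 104
f 104 105 106
f 104 106 96
f 105 93 107
f 105 107 106
f 106 107 108
f 106 108 96
f 107 93 109
f 107 109 108
f 108 109 110
f 108 110 96
f 109 93 111
f 109 111 110
f 110 111 112
f 110 112 96
f 111 93 113
f 111 113 112
f 112 113 114
f 112 114 96
f 113 93 115
f 113 115 114
f 114 115 116
f 114 116 96
f 115 93 117
f 115 117 116
f 116 117 118
f 116 118 96
f 117 93 119
f 117 119 118
f 118 119 120
f 118 120 96
f 119 93 121
f 119 121 120
f 120 121 122
f 120 122 96
f 121 93 94
f 121 94 122
f 122 94 95
f 122 95 96
f 124 126 123
f 127 124 123
f 123 126 125
f 125 127 123
f 124 130 126
f 128 124 127
f 128 130 124
f 126 130 125
f 129 127 125
f 125 130 129
f 129 128 127
f 130 128 129



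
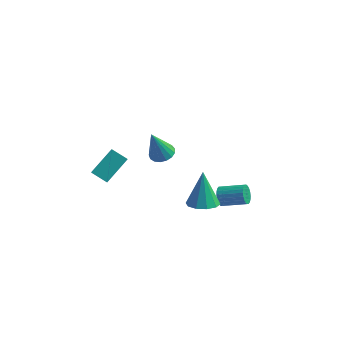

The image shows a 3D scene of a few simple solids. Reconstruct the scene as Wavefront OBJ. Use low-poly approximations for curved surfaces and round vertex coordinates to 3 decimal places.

v 2.595 -2.89 1.512
v 3.459 -3.174 1.749
v 2.285 -2.15 3.528
v 3.497 -2.628 1.554
v 3.19 -2.182 1.344
v 2.656 -2.006 1.197
v 2.099 -2.168 1.171
v 1.731 -2.606 1.275
v 1.693 -3.152 1.469
v 2 -3.598 1.68
v 2.534 -3.774 1.827
v 3.091 -3.612 1.853
v -4.428 -2.048 1.049
v -3.787 -0.622 2.146
v -4.821 -1.199 0.175
v -4.18 0.227 1.273
v -3.44 -2.107 0.547
v -2.799 -0.681 1.645
v -3.833 -1.258 -0.326
v -3.192 0.168 0.771
v 2.894 -0.996 0.563
v 3.118 -1.28 0.035
v 4.551 -1.029 0.51
v 4.326 -0.744 1.037
v 3.102 -1.043 -0.041
v 4.534 -0.791 0.434
v 3.054 -0.798 -0.025
v 4.486 -0.547 0.45
v 2.981 -0.584 0.081
v 4.414 -0.332 0.555
v 2.895 -0.432 0.26
v 4.328 -0.181 0.734
v 2.809 -0.366 0.485
v 4.242 -0.115 0.959
v 2.736 -0.396 0.721
v 4.168 -0.145 1.196
v 2.687 -0.517 0.934
v 4.119 -0.266 1.409
v 2.669 -0.711 1.09
v 4.102 -0.46 1.565
v 2.686 -0.949 1.166
v 4.118 -0.697 1.641
v 2.734 -1.193 1.15
v 4.166 -0.942 1.625
v 2.806 -1.408 1.045
v 4.239 -1.156 1.519
v 2.892 -1.559 0.866
v 4.325 -1.308 1.34
v 2.978 -1.625 0.641
v 4.411 -1.374 1.115
v 3.052 -1.595 0.404
v 4.484 -1.344 0.879
v 3.101 -1.474 0.191
v 4.533 -1.223 0.666
v -2.212 2.929 -0.659
v -1.44 3.001 -0.462
v -2.668 2.431 1.319
v -1.581 3.353 -0.407
v -1.868 3.607 -0.409
v -2.233 3.706 -0.468
v -2.593 3.627 -0.571
v -2.866 3.388 -0.694
v -2.989 3.044 -0.809
v -2.934 2.674 -0.89
v -2.714 2.362 -0.918
v -2.378 2.18 -0.886
v -2.005 2.17 -0.802
v -1.678 2.334 -0.686
v -1.475 2.634 -0.563
f 2 1 4
f 2 4 3
f 4 1 5
f 4 5 3
f 5 1 6
f 5 6 3
f 6 1 7
f 6 7 3
f 7 1 8
f 7 8 3
f 8 1 9
f 8 9 3
f 9 1 10
f 9 10 3
f 10 1 11
f 10 11 3
f 11 1 12
f 11 12 3
f 12 1 2
f 12 2 3
f 14 16 13
f 17 14 13
f 13 16 15
f 15 17 13
f 14 20 16
f 18 14 17
f 18 20 14
f 16 20 15
f 19 17 15
f 15 20 19
f 19 18 17
f 20 18 19
f 22 21 25
f 22 25 23
f 23 25 26
f 23 26 24
f 25 21 27
f 25 27 26
f 26 27 28
f 26 28 24
f 27 21 29
f 27 29 28
f 28 29 30
f 28 30 24
f 29 21 31
f 29 31 30
f 30 31 32
f 30 32 24
f 31 21 33
f 31 33 32
f 32 33 34
f 32 34 24
f 33 21 35
f 33 35 34
f 34 35 36
f 34 36 24
f 35 21 37
f 35 37 36
f 36 37 38
f 36 38 24
f 37 21 39
f 37 39 38
f 38 39 40
f 38 40 24
f 39 21 41
f 39 41 40
f 40 41 42
f 40 42 24
f 41 21 43
f 41 43 42
f 42 43 44
f 42 44 24
f 43 21 45
f 43 45 44
f 44 45 46
f 44 46 24
f 45 21 47
f 45 47 46
f 46 47 48
f 46 48 24
f 47 21 49
f 47 49 48
f 48 49 50
f 48 50 24
f 49 21 51
f 49 51 50
f 50 51 52
f 50 52 24
f 51 21 53
f 51 53 52
f 52 53 54
f 52 54 24
f 53 21 22
f 53 22 54
f 54 22 23
f 54 23 24
f 56 55 58
f 56 58 57
f 58 55 59
f 58 59 57
f 59 55 60
f 59 60 57
f 60 55 61
f 60 61 57
f 61 55 62
f 61 62 57
f 62 55 63
f 62 63 57
f 63 55 64
f 63 64 57
f 64 55 65
f 64 65 57
f 65 55 66
f 65 66 57
f 66 55 67
f 66 67 57
f 67 55 68
f 67 68 57
f 68 55 69
f 68 69 57
f 69 55 56
f 69 56 57



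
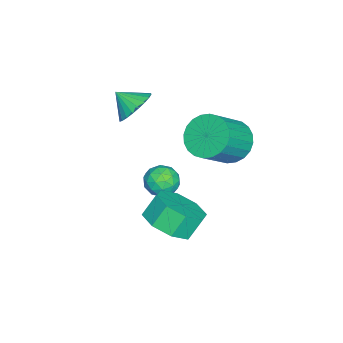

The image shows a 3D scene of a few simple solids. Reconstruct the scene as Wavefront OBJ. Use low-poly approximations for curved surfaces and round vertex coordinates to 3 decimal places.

v -0.739 0.298 -2.292
v 0.112 -0.001 -1.698
v -0.35 0.403 -0.833
v -1.201 0.702 -1.428
v 0.195 0.76 -2.009
v -0.267 1.164 -1.145
v -0.269 1.25 -2.486
v -0.73 1.655 -1.622
v -1.008 1.183 -2.85
v -1.47 1.587 -1.986
v -1.59 0.597 -2.887
v -2.052 1.001 -2.022
v -1.673 -0.164 -2.575
v -2.135 0.24 -1.711
v -1.21 -0.655 -2.098
v -1.671 -0.25 -1.234
v -0.47 -0.587 -1.734
v -0.932 -0.183 -0.87
v -3.09 1.966 1.041
v -2.483 2.673 0.773
v -1.323 2.102 1.891
v -1.93 1.394 2.159
v -2.672 2.841 1.054
v -1.512 2.27 2.173
v -2.925 2.875 1.334
v -1.765 2.304 2.453
v -3.203 2.771 1.569
v -2.043 2.2 2.688
v -3.464 2.544 1.723
v -2.303 1.973 2.842
v -3.667 2.23 1.774
v -2.507 1.658 2.893
v -3.783 1.874 1.713
v -2.623 1.303 2.832
v -3.794 1.533 1.55
v -2.633 0.962 2.668
v -3.697 1.258 1.309
v -2.537 0.687 2.427
v -3.508 1.09 1.027
v -2.348 0.519 2.146
v -3.255 1.056 0.747
v -2.095 0.485 1.866
v -2.977 1.16 0.512
v -1.817 0.589 1.631
v -2.717 1.387 0.358
v -1.556 0.816 1.477
v -2.513 1.702 0.307
v -1.353 1.13 1.426
v -2.397 2.057 0.368
v -1.237 1.486 1.487
v -2.387 2.398 0.532
v -1.226 1.827 1.65
v -2.501 -1.494 2.569
v -2.215 -1.017 3.212
v -2.579 -2.286 3.191
v -2.542 -0.967 3.235
v -2.863 -0.997 3.156
v -3.129 -1.103 2.988
v -3.299 -1.268 2.756
v -3.347 -1.468 2.496
v -3.267 -1.672 2.246
v -3.07 -1.848 2.046
v -2.786 -1.971 1.926
v -2.459 -2.021 1.903
v -2.139 -1.991 1.982
v -1.873 -1.885 2.15
v -1.703 -1.72 2.382
v -1.654 -1.52 2.642
v -1.735 -1.317 2.892
v -1.932 -1.14 3.092
v -2.368 0.169 -1.641
v -1.878 -0.382 -1.76
v -3.182 -0.638 -1.26
v -2.692 -1.189 -1.379
v -2.577 -0.7 -0.827
v -2.073 -0.201 -1.063
v -2.987 -0.819 -1.957
v -2.483 -0.32 -2.193
v -2.261 -0.992 -1.956
v -2.007 -0.919 -1.258
v -3.053 -0.101 -1.762
v -2.799 -0.028 -1.064
v -2.051 -0.036 -1.734
v -3.009 -0.984 -1.286
v -2.941 -0.697 -0.962
v -2.653 -1.02 -1.032
v -2.166 0.071 -1.324
v -1.878 -0.253 -1.394
v -2.289 -0.44 -0.846
v -3.182 -0.767 -1.626
v -2.894 -1.091 -1.696
v -2.407 0 -1.988
v -2.119 -0.323 -2.058
v -2.771 -0.58 -2.174
v -1.988 -0.718 -1.919
v -2.467 -1.192 -1.695
v -2.64 -0.975 -2.035
v -2.344 -0.682 -2.173
v -1.839 -0.675 -1.509
v -2.318 -1.149 -1.285
v -2.25 -0.862 -0.96
v -1.954 -0.569 -1.099
v -2.064 -1.034 -1.624
v -2.742 0.129 -1.735
v -3.221 -0.345 -1.511
v -3.106 -0.451 -1.921
v -2.81 -0.158 -2.06
v -2.593 0.172 -1.325
v -3.072 -0.302 -1.101
v -2.716 -0.338 -0.847
v -2.42 -0.045 -0.985
v -2.996 0.014 -1.396
f 2 1 5
f 2 5 3
f 3 5 6
f 3 6 4
f 5 1 7
f 5 7 6
f 6 7 8
f 6 8 4
f 7 1 9
f 7 9 8
f 8 9 10
f 8 10 4
f 9 1 11
f 9 11 10
f 10 11 12
f 10 12 4
f 11 1 13
f 11 13 12
f 12 13 14
f 12 14 4
f 13 1 15
f 13 15 14
f 14 15 16
f 14 16 4
f 15 1 17
f 15 17 16
f 16 17 18
f 16 18 4
f 17 1 2
f 17 2 18
f 18 2 3
f 18 3 4
f 20 19 23
f 20 23 21
f 21 23 24
f 21 24 22
f 23 19 25
f 23 25 24
f 24 25 26
f 24 26 22
f 25 19 27
f 25 27 26
f 26 27 28
f 26 28 22
f 27 19 29
f 27 29 28
f 28 29 30
f 28 30 22
f 29 19 31
f 29 31 30
f 30 31 32
f 30 32 22
f 31 19 33
f 31 33 32
f 32 33 34
f 32 34 22
f 33 19 35
f 33 35 34
f 34 35 36
f 34 36 22
f 35 19 37
f 35 37 36
f 36 37 38
f 36 38 22
f 37 19 39
f 37 39 38
f 38 39 40
f 38 40 22
f 39 19 41
f 39 41 40
f 40 41 42
f 40 42 22
f 41 19 43
f 41 43 42
f 42 43 44
f 42 44 22
f 43 19 45
f 43 45 44
f 44 45 46
f 44 46 22
f 45 19 47
f 45 47 46
f 46 47 48
f 46 48 22
f 47 19 49
f 47 49 48
f 48 49 50
f 48 50 22
f 49 19 51
f 49 51 50
f 50 51 52
f 50 52 22
f 51 19 20
f 51 20 52
f 52 20 21
f 52 21 22
f 54 53 56
f 54 56 55
f 56 53 57
f 56 57 55
f 57 53 58
f 57 58 55
f 58 53 59
f 58 59 55
f 59 53 60
f 59 60 55
f 60 53 61
f 60 61 55
f 61 53 62
f 61 62 55
f 62 53 63
f 62 63 55
f 63 53 64
f 63 64 55
f 64 53 65
f 64 65 55
f 65 53 66
f 65 66 55
f 66 53 67
f 66 67 55
f 67 53 68
f 67 68 55
f 68 53 69
f 68 69 55
f 69 53 70
f 69 70 55
f 70 53 54
f 70 54 55
f 71 108 87
f 108 82 111
f 87 111 76
f 108 111 87
f 71 87 83
f 87 76 88
f 83 88 72
f 87 88 83
f 71 83 92
f 83 72 93
f 92 93 78
f 83 93 92
f 71 92 104
f 92 78 107
f 104 107 81
f 92 107 104
f 71 104 108
f 104 81 112
f 108 112 82
f 104 112 108
f 72 88 99
f 88 76 102
f 99 102 80
f 88 102 99
f 76 111 89
f 111 82 110
f 89 110 75
f 111 110 89
f 82 112 109
f 112 81 105
f 109 105 73
f 112 105 109
f 81 107 106
f 107 78 94
f 106 94 77
f 107 94 106
f 78 93 98
f 93 72 95
f 98 95 79
f 93 95 98
f 74 100 86
f 100 80 101
f 86 101 75
f 100 101 86
f 74 86 84
f 86 75 85
f 84 85 73
f 86 85 84
f 74 84 91
f 84 73 90
f 91 90 77
f 84 90 91
f 74 91 96
f 91 77 97
f 96 97 79
f 91 97 96
f 74 96 100
f 96 79 103
f 100 103 80
f 96 103 100
f 75 101 89
f 101 80 102
f 89 102 76
f 101 102 89
f 73 85 109
f 85 75 110
f 109 110 82
f 85 110 109
f 77 90 106
f 90 73 105
f 106 105 81
f 90 105 106
f 79 97 98
f 97 77 94
f 98 94 78
f 97 94 98
f 80 103 99
f 103 79 95
f 99 95 72
f 103 95 99



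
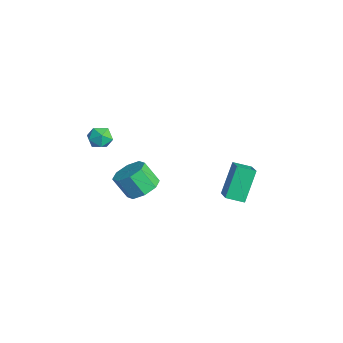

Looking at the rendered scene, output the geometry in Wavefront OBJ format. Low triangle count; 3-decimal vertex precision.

v 2.487 2.042 -4.678
v 1.759 2.961 -3.009
v 2.888 2.946 -5.001
v 2.161 3.865 -3.331
v 3.839 1.715 -3.909
v 3.112 2.634 -2.239
v 4.241 2.619 -4.231
v 3.513 3.538 -2.562
v 0.388 -3.783 0.546
v 0.985 -3.494 0.89
v 1.115 -4.406 -0.19
v 1.712 -4.117 0.154
v 1.273 -4.604 0.512
v 0.824 -4.219 0.967
v 1.276 -3.681 -0.267
v 0.827 -3.296 0.188
v 1.533 -3.431 0.388
v 1.532 -4.002 0.869
v 0.568 -3.898 -0.169
v 0.567 -4.469 0.312
v 2.653 -2.253 -2.933
v 3.539 -2.501 -2.66
v 3.014 -3.095 -1.494
v 2.127 -2.847 -1.767
v 3.343 -1.838 -2.41
v 2.818 -2.433 -1.245
v 2.743 -1.418 -2.467
v 2.218 -2.013 -1.301
v 2.09 -1.487 -2.796
v 1.565 -2.082 -1.63
v 1.766 -2.005 -3.206
v 1.241 -2.599 -2.04
v 1.962 -2.667 -3.455
v 1.437 -3.262 -2.29
v 2.562 -3.087 -3.399
v 2.037 -3.682 -2.233
v 3.215 -3.018 -3.07
v 2.69 -3.613 -1.904
f 2 4 1
f 5 2 1
f 1 4 3
f 3 5 1
f 2 8 4
f 6 2 5
f 6 8 2
f 4 8 3
f 7 5 3
f 3 8 7
f 7 6 5
f 8 6 7
f 9 20 14
f 9 14 10
f 9 10 16
f 9 16 19
f 9 19 20
f 10 14 18
f 14 20 13
f 20 19 11
f 19 16 15
f 16 10 17
f 12 18 13
f 12 13 11
f 12 11 15
f 12 15 17
f 12 17 18
f 13 18 14
f 11 13 20
f 15 11 19
f 17 15 16
f 18 17 10
f 22 21 25
f 22 25 23
f 23 25 26
f 23 26 24
f 25 21 27
f 25 27 26
f 26 27 28
f 26 28 24
f 27 21 29
f 27 29 28
f 28 29 30
f 28 30 24
f 29 21 31
f 29 31 30
f 30 31 32
f 30 32 24
f 31 21 33
f 31 33 32
f 32 33 34
f 32 34 24
f 33 21 35
f 33 35 34
f 34 35 36
f 34 36 24
f 35 21 37
f 35 37 36
f 36 37 38
f 36 38 24
f 37 21 22
f 37 22 38
f 38 22 23
f 38 23 24



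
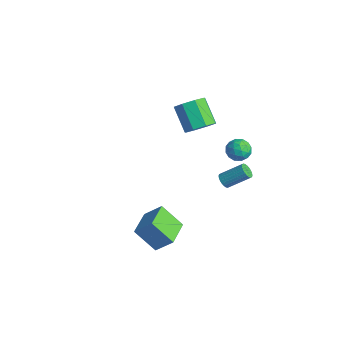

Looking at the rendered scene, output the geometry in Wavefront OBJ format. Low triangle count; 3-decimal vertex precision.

v -3.123 3.646 -0.556
v -2.539 4.33 0.005
v -3.973 4.477 1.318
v -4.557 3.794 0.756
v -3.006 4.7 -0.546
v -4.44 4.847 0.766
v -3.541 4.452 -1.103
v -4.975 4.6 0.209
v -3.831 3.733 -1.34
v -5.266 3.88 -0.027
v -3.707 2.963 -1.118
v -5.141 3.11 0.195
v -3.24 2.593 -0.566
v -4.674 2.74 0.746
v -2.705 2.84 -0.009
v -4.139 2.988 1.303
v -2.414 3.56 0.227
v -3.849 3.707 1.54
v 3.326 0.937 0.771
v 3.517 1.176 0.35
v 4.225 2.262 1.289
v 4.034 2.023 1.709
v 3.34 1.272 0.373
v 4.047 2.358 1.311
v 3.161 1.316 0.456
v 3.868 2.403 1.395
v 3.006 1.304 0.588
v 3.714 2.39 1.526
v 2.901 1.235 0.747
v 3.608 2.321 1.685
v 2.86 1.121 0.91
v 3.567 2.207 1.848
v 2.89 0.979 1.051
v 3.598 2.065 1.989
v 2.987 0.83 1.15
v 3.694 1.916 2.088
v 3.135 0.698 1.191
v 3.843 1.784 2.13
v 3.313 0.602 1.169
v 4.02 1.688 2.107
v 3.492 0.557 1.085
v 4.199 1.644 2.024
v 3.646 0.57 0.954
v 4.354 1.656 1.892
v 3.752 0.639 0.795
v 4.459 1.725 1.733
v 3.793 0.753 0.632
v 4.5 1.839 1.57
v 3.762 0.895 0.491
v 4.47 1.981 1.429
v 3.666 1.044 0.392
v 4.373 2.13 1.33
v 2.455 -2.455 -3.012
v 1.425 -3.214 -1.718
v 3.21 -1.758 -2.003
v 2.181 -2.517 -0.708
v 3.619 -3.863 -2.912
v 2.59 -4.622 -1.617
v 4.375 -3.166 -1.902
v 3.345 -3.925 -0.608
v 0.412 4.641 -0.233
v 1.05 4.198 -0.529
v 0.01 3.582 0.489
v 0.648 3.139 0.193
v 0.787 3.768 0.717
v 1.036 4.423 0.27
v 0.024 3.357 -0.31
v 0.273 4.012 -0.757
v 0.81 3.404 -0.577
v 1.281 3.658 0.058
v -0.221 4.122 -0.098
v 0.25 4.376 0.537
v 0.766 4.513 -0.445
v 0.294 3.267 0.405
v 0.376 3.637 0.712
v 0.75 3.377 0.539
v 0.758 4.645 0.025
v 1.133 4.384 -0.149
v 0.978 4.132 0.584
v -0.073 3.396 0.109
v 0.302 3.135 -0.065
v 0.31 4.403 -0.579
v 0.684 4.143 -0.752
v 0.082 3.648 -0.624
v 1 3.786 -0.646
v 0.763 3.163 -0.222
v 0.397 3.291 -0.518
v 0.543 3.676 -0.78
v 1.277 3.935 -0.273
v 1.041 3.312 0.151
v 1.123 3.682 0.459
v 1.269 4.067 0.197
v 1.136 3.468 -0.301
v 0.019 4.468 -0.191
v -0.217 3.845 0.233
v -0.209 3.713 -0.237
v -0.063 4.098 -0.499
v 0.297 4.617 0.182
v 0.06 3.994 0.606
v 0.517 4.104 0.74
v 0.663 4.489 0.478
v -0.076 4.312 0.261
f 2 1 5
f 2 5 3
f 3 5 6
f 3 6 4
f 5 1 7
f 5 7 6
f 6 7 8
f 6 8 4
f 7 1 9
f 7 9 8
f 8 9 10
f 8 10 4
f 9 1 11
f 9 11 10
f 10 11 12
f 10 12 4
f 11 1 13
f 11 13 12
f 12 13 14
f 12 14 4
f 13 1 15
f 13 15 14
f 14 15 16
f 14 16 4
f 15 1 17
f 15 17 16
f 16 17 18
f 16 18 4
f 17 1 2
f 17 2 18
f 18 2 3
f 18 3 4
f 20 19 23
f 20 23 21
f 21 23 24
f 21 24 22
f 23 19 25
f 23 25 24
f 24 25 26
f 24 26 22
f 25 19 27
f 25 27 26
f 26 27 28
f 26 28 22
f 27 19 29
f 27 29 28
f 28 29 30
f 28 30 22
f 29 19 31
f 29 31 30
f 30 31 32
f 30 32 22
f 31 19 33
f 31 33 32
f 32 33 34
f 32 34 22
f 33 19 35
f 33 35 34
f 34 35 36
f 34 36 22
f 35 19 37
f 35 37 36
f 36 37 38
f 36 38 22
f 37 19 39
f 37 39 38
f 38 39 40
f 38 40 22
f 39 19 41
f 39 41 40
f 40 41 42
f 40 42 22
f 41 19 43
f 41 43 42
f 42 43 44
f 42 44 22
f 43 19 45
f 43 45 44
f 44 45 46
f 44 46 22
f 45 19 47
f 45 47 46
f 46 47 48
f 46 48 22
f 47 19 49
f 47 49 48
f 48 49 50
f 48 50 22
f 49 19 51
f 49 51 50
f 50 51 52
f 50 52 22
f 51 19 20
f 51 20 52
f 52 20 21
f 52 21 22
f 54 56 53
f 57 54 53
f 53 56 55
f 55 57 53
f 54 60 56
f 58 54 57
f 58 60 54
f 56 60 55
f 59 57 55
f 55 60 59
f 59 58 57
f 60 58 59
f 61 98 77
f 98 72 101
f 77 101 66
f 98 101 77
f 61 77 73
f 77 66 78
f 73 78 62
f 77 78 73
f 61 73 82
f 73 62 83
f 82 83 68
f 73 83 82
f 61 82 94
f 82 68 97
f 94 97 71
f 82 97 94
f 61 94 98
f 94 71 102
f 98 102 72
f 94 102 98
f 62 78 89
f 78 66 92
f 89 92 70
f 78 92 89
f 66 101 79
f 101 72 100
f 79 100 65
f 101 100 79
f 72 102 99
f 102 71 95
f 99 95 63
f 102 95 99
f 71 97 96
f 97 68 84
f 96 84 67
f 97 84 96
f 68 83 88
f 83 62 85
f 88 85 69
f 83 85 88
f 64 90 76
f 90 70 91
f 76 91 65
f 90 91 76
f 64 76 74
f 76 65 75
f 74 75 63
f 76 75 74
f 64 74 81
f 74 63 80
f 81 80 67
f 74 80 81
f 64 81 86
f 81 67 87
f 86 87 69
f 81 87 86
f 64 86 90
f 86 69 93
f 90 93 70
f 86 93 90
f 65 91 79
f 91 70 92
f 79 92 66
f 91 92 79
f 63 75 99
f 75 65 100
f 99 100 72
f 75 100 99
f 67 80 96
f 80 63 95
f 96 95 71
f 80 95 96
f 69 87 88
f 87 67 84
f 88 84 68
f 87 84 88
f 70 93 89
f 93 69 85
f 89 85 62
f 93 85 89



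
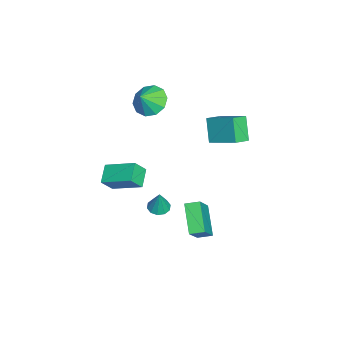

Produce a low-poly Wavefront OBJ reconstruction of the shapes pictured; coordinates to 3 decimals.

v 2.262 -4.406 -1.001
v 2.76 -2.727 -0.215
v 3.308 -4.452 -1.566
v 3.806 -2.772 -0.781
v 2.694 -4.928 -0.159
v 3.192 -3.248 0.626
v 3.74 -4.973 -0.725
v 4.238 -3.294 0.061
v -0.324 0.058 1.812
v 0.49 1.564 2.659
v -1.074 0.674 1.438
v -0.259 2.18 2.285
v 0.539 0.32 0.515
v 1.354 1.826 1.362
v -0.21 0.936 0.141
v 0.604 2.442 0.988
v 3.467 0.098 -5.031
v 2.022 -0.354 -3.834
v 3.387 0.917 -4.819
v 1.941 0.465 -3.622
v 4.819 -0.165 -3.498
v 3.373 -0.617 -2.301
v 4.738 0.654 -3.286
v 3.293 0.202 -2.089
v -0.194 -2.96 3.029
v 0.219 -3.631 2.35
v 0.474 -3.38 3.851
v 0.572 -3.094 2.338
v 0.632 -2.505 2.59
v 0.377 -2.091 3.009
v -0.097 -2.008 3.436
v -0.607 -2.289 3.708
v -0.96 -2.826 3.72
v -1.02 -3.414 3.468
v -0.765 -3.829 3.048
v -0.292 -3.912 2.621
v 2.485 -2.11 -3.529
v 2.967 -1.721 -3.687
v 2.855 -2.01 -2.151
v 2.648 -1.498 -3.618
v 2.266 -1.509 -3.514
v 1.968 -1.75 -3.416
v 1.867 -2.128 -3.361
v 2.002 -2.5 -3.37
v 2.321 -2.723 -3.44
v 2.703 -2.712 -3.543
v 3.001 -2.471 -3.641
v 3.102 -2.093 -3.696
f 2 4 1
f 5 2 1
f 1 4 3
f 3 5 1
f 2 8 4
f 6 2 5
f 6 8 2
f 4 8 3
f 7 5 3
f 3 8 7
f 7 6 5
f 8 6 7
f 10 12 9
f 13 10 9
f 9 12 11
f 11 13 9
f 10 16 12
f 14 10 13
f 14 16 10
f 12 16 11
f 15 13 11
f 11 16 15
f 15 14 13
f 16 14 15
f 18 20 17
f 21 18 17
f 17 20 19
f 19 21 17
f 18 24 20
f 22 18 21
f 22 24 18
f 20 24 19
f 23 21 19
f 19 24 23
f 23 22 21
f 24 22 23
f 26 25 28
f 26 28 27
f 28 25 29
f 28 29 27
f 29 25 30
f 29 30 27
f 30 25 31
f 30 31 27
f 31 25 32
f 31 32 27
f 32 25 33
f 32 33 27
f 33 25 34
f 33 34 27
f 34 25 35
f 34 35 27
f 35 25 36
f 35 36 27
f 36 25 26
f 36 26 27
f 38 37 40
f 38 40 39
f 40 37 41
f 40 41 39
f 41 37 42
f 41 42 39
f 42 37 43
f 42 43 39
f 43 37 44
f 43 44 39
f 44 37 45
f 44 45 39
f 45 37 46
f 45 46 39
f 46 37 47
f 46 47 39
f 47 37 48
f 47 48 39
f 48 37 38
f 48 38 39



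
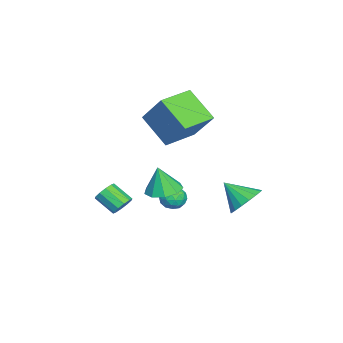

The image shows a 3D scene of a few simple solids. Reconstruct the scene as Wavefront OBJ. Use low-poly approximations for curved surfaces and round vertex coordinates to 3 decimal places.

v -3.191 0.501 1.239
v -4.071 -0.825 2.578
v -2.339 1.602 2.89
v -3.219 0.276 4.229
v -1.641 -0.596 1.171
v -2.521 -1.922 2.51
v -0.789 0.505 2.822
v -1.669 -0.821 4.161
v 0.216 0.664 -1.697
v 0.631 0.106 -1.586
v -0.691 0.054 -1.374
v -0.276 -0.504 -1.263
v -0.231 0.058 -0.841
v 0.33 0.436 -1.041
v -0.39 -0.276 -1.919
v 0.171 0.102 -2.119
v 0.257 -0.475 -1.723
v 0.355 -0.268 -1.057
v -0.415 0.428 -1.903
v -0.317 0.635 -1.237
v 0.503 0.439 -1.67
v -0.563 -0.279 -1.29
v -0.537 0.052 -1.042
v -0.292 -0.276 -0.977
v 0.326 0.632 -1.349
v 0.57 0.304 -1.284
v 0.064 0.276 -0.846
v -0.63 -0.144 -1.676
v -0.386 -0.472 -1.611
v 0.232 0.436 -1.983
v 0.477 0.108 -1.918
v -0.124 -0.116 -2.114
v 0.527 -0.231 -1.685
v -0.006 -0.589 -1.495
v -0.073 -0.455 -1.881
v 0.257 -0.233 -1.998
v 0.585 -0.109 -1.293
v 0.052 -0.468 -1.103
v 0.078 -0.137 -0.856
v 0.408 0.084 -0.973
v 0.365 -0.451 -1.374
v -0.112 0.628 -1.857
v -0.645 0.269 -1.667
v -0.468 0.076 -1.987
v -0.138 0.297 -2.104
v -0.054 0.749 -1.465
v -0.587 0.391 -1.275
v -0.317 0.393 -0.962
v 0.013 0.615 -1.079
v -0.425 0.611 -1.586
v 0.226 -2.296 -2.156
v 0.822 -2.385 -1.971
v 0.449 -3.353 -1.239
v -0.146 -3.264 -1.424
v 0.656 -2.134 -1.724
v 0.283 -3.103 -0.992
v 0.325 -1.945 -1.642
v -0.047 -2.913 -0.91
v -0.043 -1.89 -1.757
v -0.416 -2.858 -1.024
v -0.308 -1.99 -2.024
v -0.681 -2.958 -1.291
v -0.369 -2.207 -2.341
v -0.742 -3.175 -1.609
v -0.203 -2.457 -2.588
v -0.576 -3.426 -1.856
v 0.127 -2.647 -2.67
v -0.245 -3.615 -1.938
v 0.496 -2.702 -2.556
v 0.123 -3.67 -1.823
v 0.761 -2.602 -2.289
v 0.388 -3.57 -1.556
v 1.838 0.004 0.113
v 2.728 0.236 0.117
v 1.902 -0.264 1.567
v 2.373 0.744 0.226
v 1.767 0.905 0.282
v 1.195 0.645 0.259
v 0.923 0.085 0.168
v 1.08 -0.513 0.051
v 1.591 -0.87 -0.037
v 2.218 -0.817 -0.055
v 2.667 -0.381 0.006
v -2.642 3.168 -2.873
v -1.831 3.438 -2.281
v -2.998 1.992 -1.847
v -2.206 3.71 -2.1
v -2.682 3.858 -2.096
v -3.148 3.847 -2.27
v -3.498 3.681 -2.582
v -3.653 3.397 -2.96
v -3.576 3.061 -3.319
v -3.285 2.749 -3.575
v -2.846 2.533 -3.671
v -2.361 2.462 -3.584
v -1.941 2.553 -3.334
v -1.681 2.785 -2.978
v -1.641 3.104 -2.598
f 2 4 1
f 5 2 1
f 1 4 3
f 3 5 1
f 2 8 4
f 6 2 5
f 6 8 2
f 4 8 3
f 7 5 3
f 3 8 7
f 7 6 5
f 8 6 7
f 9 46 25
f 46 20 49
f 25 49 14
f 46 49 25
f 9 25 21
f 25 14 26
f 21 26 10
f 25 26 21
f 9 21 30
f 21 10 31
f 30 31 16
f 21 31 30
f 9 30 42
f 30 16 45
f 42 45 19
f 30 45 42
f 9 42 46
f 42 19 50
f 46 50 20
f 42 50 46
f 10 26 37
f 26 14 40
f 37 40 18
f 26 40 37
f 14 49 27
f 49 20 48
f 27 48 13
f 49 48 27
f 20 50 47
f 50 19 43
f 47 43 11
f 50 43 47
f 19 45 44
f 45 16 32
f 44 32 15
f 45 32 44
f 16 31 36
f 31 10 33
f 36 33 17
f 31 33 36
f 12 38 24
f 38 18 39
f 24 39 13
f 38 39 24
f 12 24 22
f 24 13 23
f 22 23 11
f 24 23 22
f 12 22 29
f 22 11 28
f 29 28 15
f 22 28 29
f 12 29 34
f 29 15 35
f 34 35 17
f 29 35 34
f 12 34 38
f 34 17 41
f 38 41 18
f 34 41 38
f 13 39 27
f 39 18 40
f 27 40 14
f 39 40 27
f 11 23 47
f 23 13 48
f 47 48 20
f 23 48 47
f 15 28 44
f 28 11 43
f 44 43 19
f 28 43 44
f 17 35 36
f 35 15 32
f 36 32 16
f 35 32 36
f 18 41 37
f 41 17 33
f 37 33 10
f 41 33 37
f 52 51 55
f 52 55 53
f 53 55 56
f 53 56 54
f 55 51 57
f 55 57 56
f 56 57 58
f 56 58 54
f 57 51 59
f 57 59 58
f 58 59 60
f 58 60 54
f 59 51 61
f 59 61 60
f 60 61 62
f 60 62 54
f 61 51 63
f 61 63 62
f 62 63 64
f 62 64 54
f 63 51 65
f 63 65 64
f 64 65 66
f 64 66 54
f 65 51 67
f 65 67 66
f 66 67 68
f 66 68 54
f 67 51 69
f 67 69 68
f 68 69 70
f 68 70 54
f 69 51 71
f 69 71 70
f 70 71 72
f 70 72 54
f 71 51 52
f 71 52 72
f 72 52 53
f 72 53 54
f 74 73 76
f 74 76 75
f 76 73 77
f 76 77 75
f 77 73 78
f 77 78 75
f 78 73 79
f 78 79 75
f 79 73 80
f 79 80 75
f 80 73 81
f 80 81 75
f 81 73 82
f 81 82 75
f 82 73 83
f 82 83 75
f 83 73 74
f 83 74 75
f 85 84 87
f 85 87 86
f 87 84 88
f 87 88 86
f 88 84 89
f 88 89 86
f 89 84 90
f 89 90 86
f 90 84 91
f 90 91 86
f 91 84 92
f 91 92 86
f 92 84 93
f 92 93 86
f 93 84 94
f 93 94 86
f 94 84 95
f 94 95 86
f 95 84 96
f 95 96 86
f 96 84 97
f 96 97 86
f 97 84 98
f 97 98 86
f 98 84 85
f 98 85 86



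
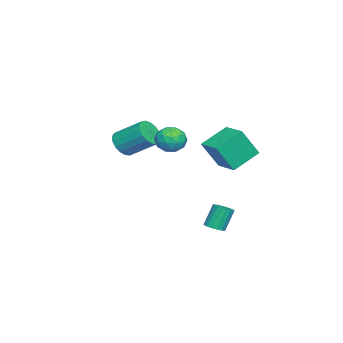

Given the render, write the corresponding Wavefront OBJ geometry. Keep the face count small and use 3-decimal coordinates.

v -3.376 -0.203 2.364
v -2.618 0.411 2.43
v -2.462 -1.251 1.61
v -1.704 -0.637 1.676
v -2.056 -1.067 2.48
v -2.621 -0.419 2.946
v -2.459 -0.421 1.094
v -3.024 0.227 1.56
v -2.051 0.276 1.644
v -1.802 -0.123 2.502
v -3.278 -0.717 1.538
v -3.029 -1.116 2.396
v -3.077 0.196 2.463
v -2.003 -1.036 1.577
v -2.209 -1.289 2.05
v -1.764 -0.928 2.088
v -3.079 -0.292 2.767
v -2.633 0.069 2.805
v -2.303 -0.8 2.835
v -2.447 -0.909 1.235
v -2.001 -0.548 1.273
v -3.316 0.088 1.952
v -2.871 0.449 1.99
v -2.777 -0.04 1.205
v -2.299 0.478 2.04
v -1.761 -0.138 1.597
v -2.205 -0.011 1.255
v -2.538 0.37 1.529
v -2.152 0.243 2.544
v -1.615 -0.373 2.101
v -1.822 -0.625 2.574
v -2.154 -0.245 2.848
v -1.819 0.164 2.082
v -3.465 -0.467 1.939
v -2.928 -1.083 1.496
v -2.926 -0.595 1.192
v -3.258 -0.215 1.466
v -3.319 -0.702 2.443
v -2.781 -1.318 2
v -2.542 -1.21 2.511
v -2.875 -0.829 2.785
v -3.261 -1.004 1.958
v -3.127 -3.452 1.15
v -2.199 -3.588 1.21
v -2.024 -1.905 2.349
v -2.953 -1.768 2.29
v -2.247 -3.334 0.841
v -2.073 -1.651 1.981
v -2.497 -3.107 0.544
v -2.322 -1.424 1.683
v -2.891 -2.959 0.386
v -2.717 -1.275 1.525
v -3.34 -2.923 0.402
v -3.165 -1.24 1.542
v -3.739 -3.009 0.591
v -3.564 -1.326 1.73
v -3.999 -3.196 0.907
v -3.824 -1.513 2.046
v -4.059 -3.442 1.279
v -3.884 -1.759 2.418
v -3.905 -3.69 1.622
v -3.73 -2.007 2.761
v -3.573 -3.883 1.856
v -3.399 -2.2 2.996
v -3.14 -3.978 1.929
v -2.965 -2.294 3.069
v -2.703 -3.952 1.824
v -2.528 -2.268 2.963
v -2.364 -3.811 1.564
v -2.189 -2.128 2.703
v 2.754 3.738 -2.102
v 3.269 4.028 -1.999
v 2.801 4.391 -0.676
v 2.286 4.102 -0.778
v 3.115 4.218 -2.106
v 2.647 4.581 -0.782
v 2.889 4.313 -2.212
v 2.421 4.676 -0.888
v 2.636 4.294 -2.296
v 2.168 4.657 -0.972
v 2.407 4.165 -2.342
v 1.939 4.528 -1.018
v 2.246 3.951 -2.34
v 1.778 4.315 -1.016
v 2.186 3.696 -2.291
v 1.718 4.059 -0.967
v 2.239 3.449 -2.204
v 1.771 3.812 -0.881
v 2.393 3.259 -2.098
v 1.925 3.622 -0.774
v 2.619 3.164 -1.992
v 2.151 3.527 -0.668
v 2.872 3.183 -1.908
v 2.404 3.546 -0.584
v 3.101 3.312 -1.862
v 2.633 3.675 -0.538
v 3.262 3.525 -1.864
v 2.794 3.889 -0.54
v 3.322 3.781 -1.913
v 2.854 4.144 -0.589
v -0.562 2.955 1.142
v -1.849 3.987 2.086
v 0.523 4.144 1.321
v -0.764 5.176 2.265
v 0.044 2.144 2.855
v -1.243 3.176 3.799
v 1.129 3.333 3.034
v -0.158 4.365 3.978
f 1 38 17
f 38 12 41
f 17 41 6
f 38 41 17
f 1 17 13
f 17 6 18
f 13 18 2
f 17 18 13
f 1 13 22
f 13 2 23
f 22 23 8
f 13 23 22
f 1 22 34
f 22 8 37
f 34 37 11
f 22 37 34
f 1 34 38
f 34 11 42
f 38 42 12
f 34 42 38
f 2 18 29
f 18 6 32
f 29 32 10
f 18 32 29
f 6 41 19
f 41 12 40
f 19 40 5
f 41 40 19
f 12 42 39
f 42 11 35
f 39 35 3
f 42 35 39
f 11 37 36
f 37 8 24
f 36 24 7
f 37 24 36
f 8 23 28
f 23 2 25
f 28 25 9
f 23 25 28
f 4 30 16
f 30 10 31
f 16 31 5
f 30 31 16
f 4 16 14
f 16 5 15
f 14 15 3
f 16 15 14
f 4 14 21
f 14 3 20
f 21 20 7
f 14 20 21
f 4 21 26
f 21 7 27
f 26 27 9
f 21 27 26
f 4 26 30
f 26 9 33
f 30 33 10
f 26 33 30
f 5 31 19
f 31 10 32
f 19 32 6
f 31 32 19
f 3 15 39
f 15 5 40
f 39 40 12
f 15 40 39
f 7 20 36
f 20 3 35
f 36 35 11
f 20 35 36
f 9 27 28
f 27 7 24
f 28 24 8
f 27 24 28
f 10 33 29
f 33 9 25
f 29 25 2
f 33 25 29
f 44 43 47
f 44 47 45
f 45 47 48
f 45 48 46
f 47 43 49
f 47 49 48
f 48 49 50
f 48 50 46
f 49 43 51
f 49 51 50
f 50 51 52
f 50 52 46
f 51 43 53
f 51 53 52
f 52 53 54
f 52 54 46
f 53 43 55
f 53 55 54
f 54 55 56
f 54 56 46
f 55 43 57
f 55 57 56
f 56 57 58
f 56 58 46
f 57 43 59
f 57 59 58
f 58 59 60
f 58 60 46
f 59 43 61
f 59 61 60
f 60 61 62
f 60 62 46
f 61 43 63
f 61 63 62
f 62 63 64
f 62 64 46
f 63 43 65
f 63 65 64
f 64 65 66
f 64 66 46
f 65 43 67
f 65 67 66
f 66 67 68
f 66 68 46
f 67 43 69
f 67 69 68
f 68 69 70
f 68 70 46
f 69 43 44
f 69 44 70
f 70 44 45
f 70 45 46
f 72 71 75
f 72 75 73
f 73 75 76
f 73 76 74
f 75 71 77
f 75 77 76
f 76 77 78
f 76 78 74
f 77 71 79
f 77 79 78
f 78 79 80
f 78 80 74
f 79 71 81
f 79 81 80
f 80 81 82
f 80 82 74
f 81 71 83
f 81 83 82
f 82 83 84
f 82 84 74
f 83 71 85
f 83 85 84
f 84 85 86
f 84 86 74
f 85 71 87
f 85 87 86
f 86 87 88
f 86 88 74
f 87 71 89
f 87 89 88
f 88 89 90
f 88 90 74
f 89 71 91
f 89 91 90
f 90 91 92
f 90 92 74
f 91 71 93
f 91 93 92
f 92 93 94
f 92 94 74
f 93 71 95
f 93 95 94
f 94 95 96
f 94 96 74
f 95 71 97
f 95 97 96
f 96 97 98
f 96 98 74
f 97 71 99
f 97 99 98
f 98 99 100
f 98 100 74
f 99 71 72
f 99 72 100
f 100 72 73
f 100 73 74
f 102 104 101
f 105 102 101
f 101 104 103
f 103 105 101
f 102 108 104
f 106 102 105
f 106 108 102
f 104 108 103
f 107 105 103
f 103 108 107
f 107 106 105
f 108 106 107

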